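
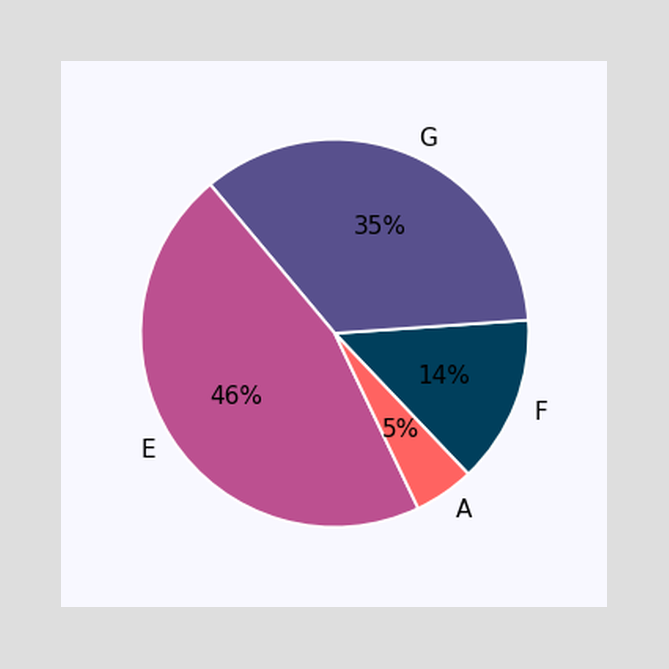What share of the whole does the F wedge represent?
The F slice takes up 14% of the pie.

14%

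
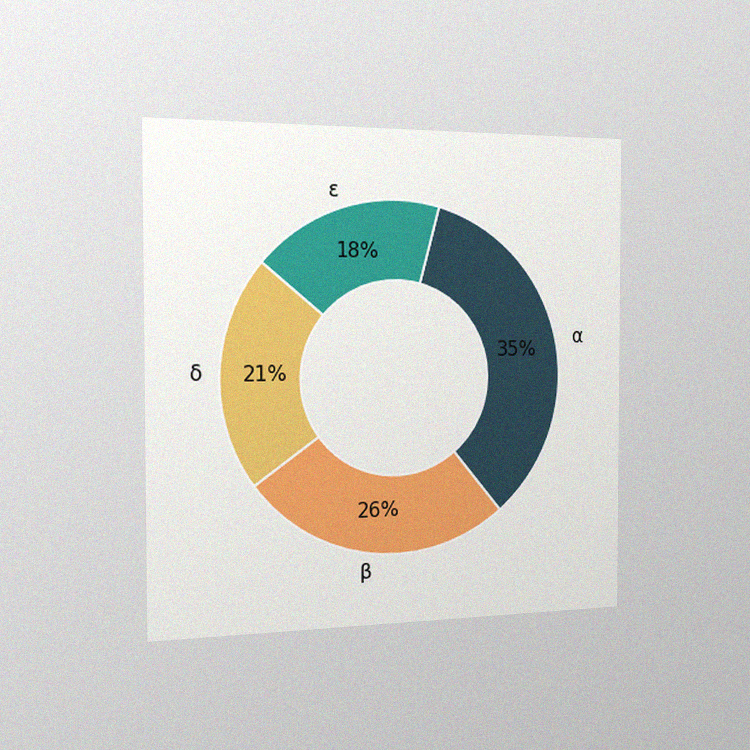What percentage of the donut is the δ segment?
The chart is viewed slightly from the left, with some photo noise. The δ segment takes up 21% of the ring.

21%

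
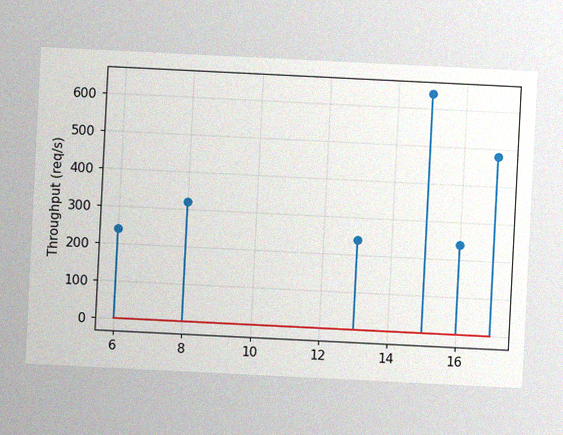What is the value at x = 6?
The chart is tilted about 3° clockwise, with some photo noise. The stem at x=6 reaches 240req/s.

240req/s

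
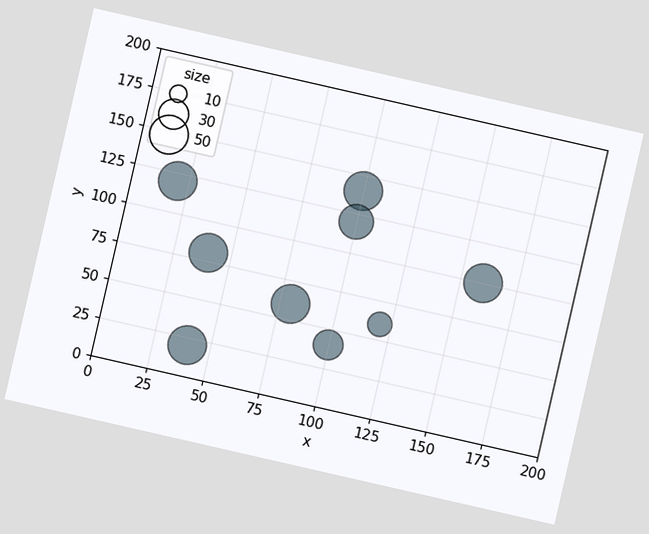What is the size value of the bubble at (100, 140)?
50

The chart is tilted about 13° clockwise. Matching the bubble at (100, 140) against the size legend gives 50.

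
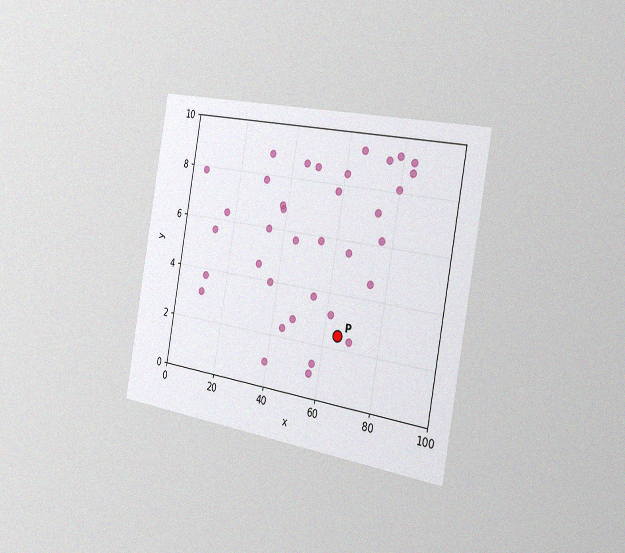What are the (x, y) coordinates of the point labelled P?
(65, 2.5)

The chart is tilted about 10° clockwise and viewed slightly from the right, with some photo noise. Following the gridlines from P to each axis, P sits at (65, 2.5).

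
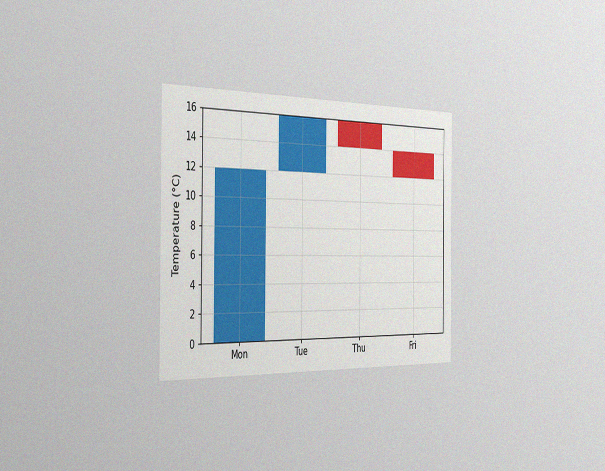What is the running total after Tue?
The chart is viewed slightly from the left, with some photo noise. After Tue the running total reaches 16°C.

16°C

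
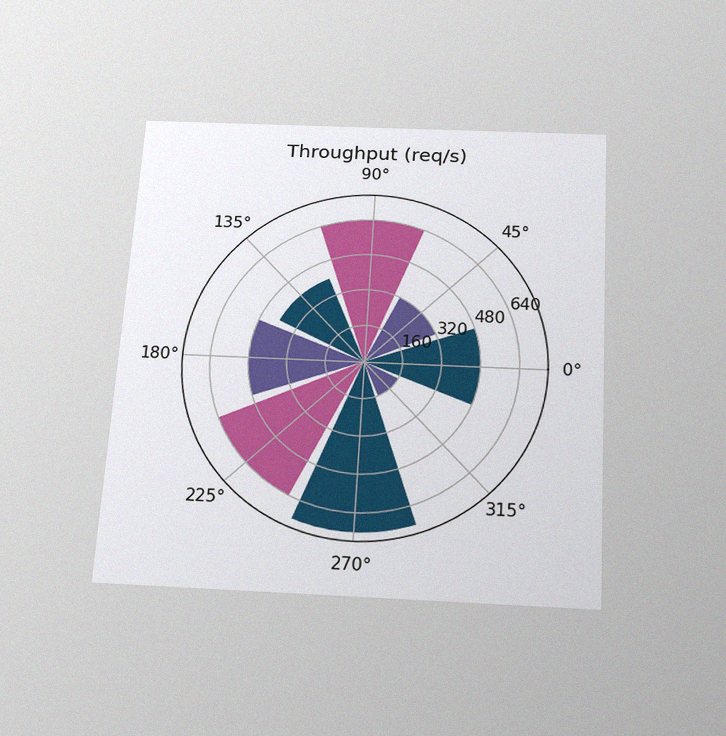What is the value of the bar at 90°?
640req/s

The chart is tilted about 4° clockwise and viewed slightly from below, with some photo noise. The bar at 90° reaches 640req/s on the radial axis.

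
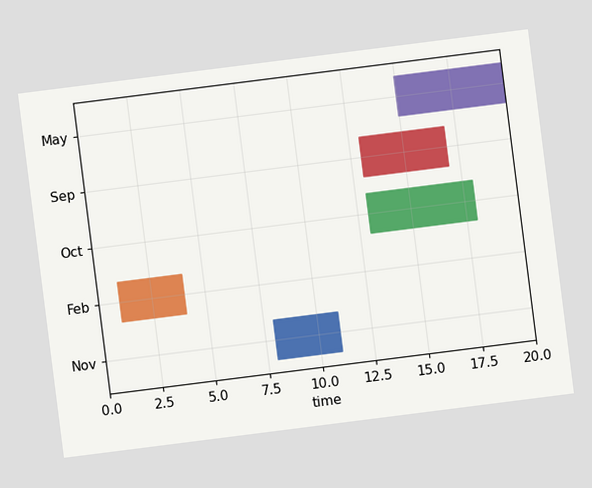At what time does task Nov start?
8

The chart is tilted about 7° counter-clockwise. The Nov bar begins at t=8.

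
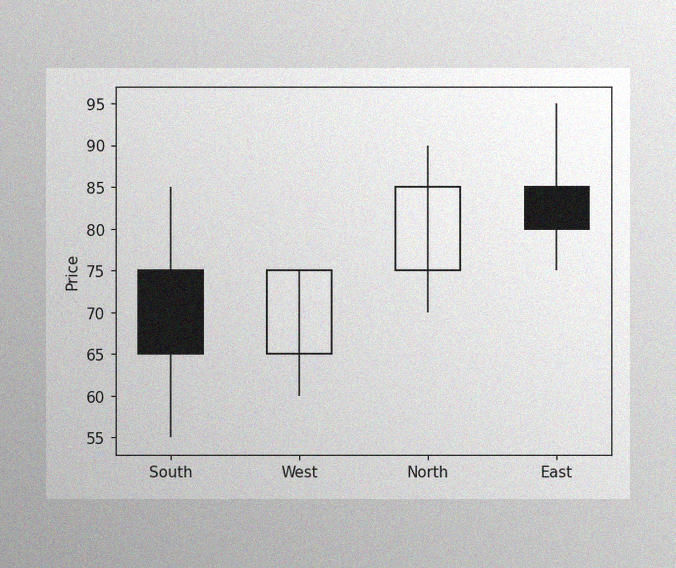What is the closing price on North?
The image has some photo noise and uneven lighting. The North candle closes at 85.

85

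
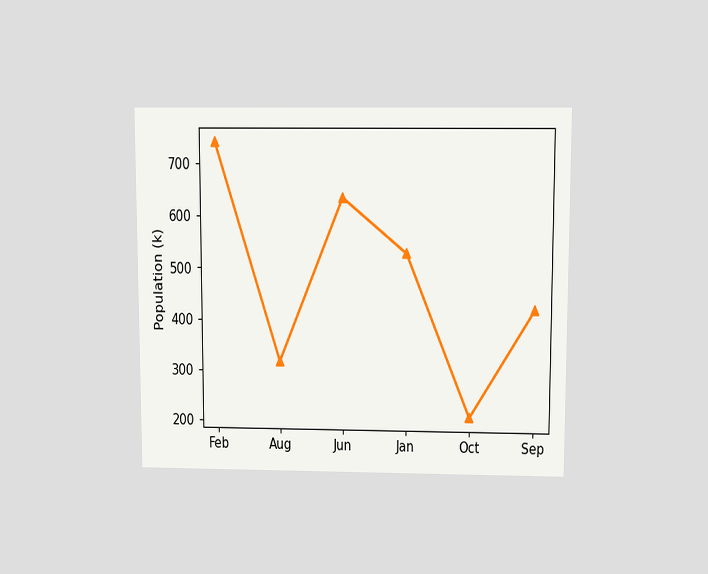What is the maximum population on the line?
The chart is viewed slightly from above. The highest point is at Feb, and reading across to the y-axis gives 742k.

742k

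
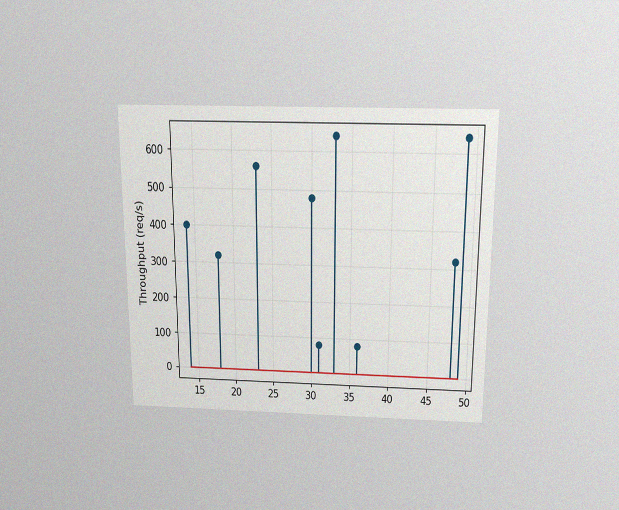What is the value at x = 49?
The chart is viewed slightly from above, with some photo noise. The stem at x=49 reaches 640req/s.

640req/s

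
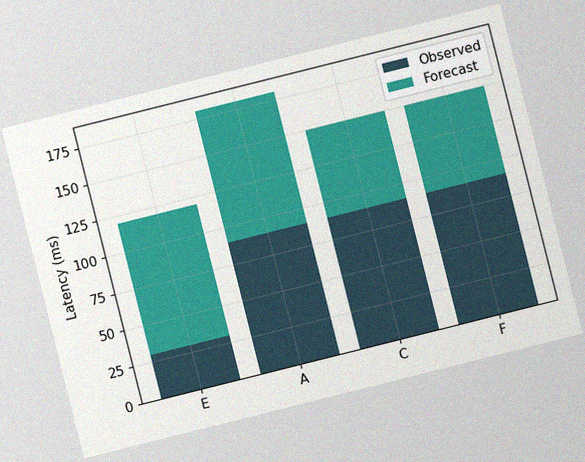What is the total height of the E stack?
The chart is tilted about 14° counter-clockwise, with some photo noise. The E stack's top reaches 120ms on the y-axis.

120ms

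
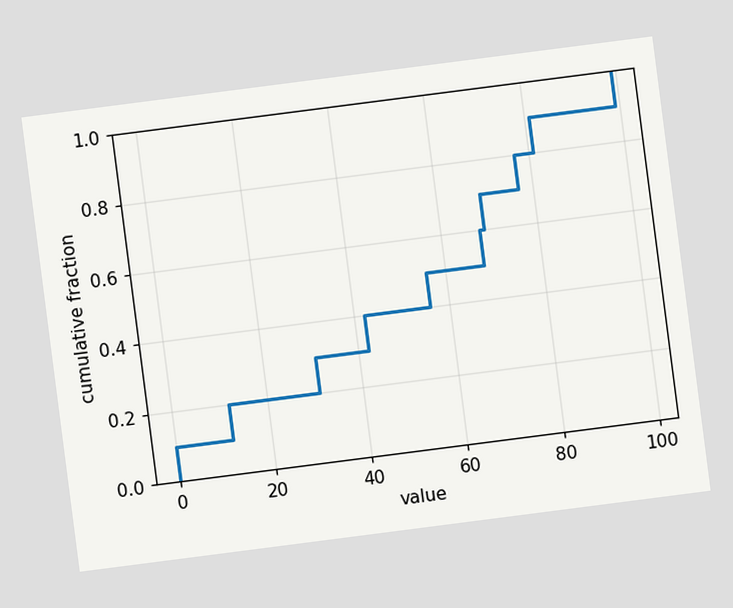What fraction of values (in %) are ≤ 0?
10%

The chart is tilted about 7° counter-clockwise. At x=0 the ECDF step is at 10%.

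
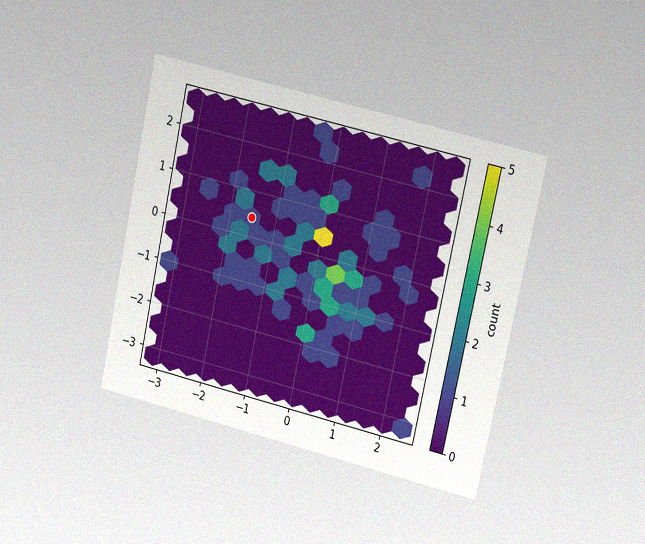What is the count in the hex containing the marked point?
1

The chart is tilted about 12° clockwise and viewed at a slight angle, with some photo noise. The marked hex reads 1 on the colorbar.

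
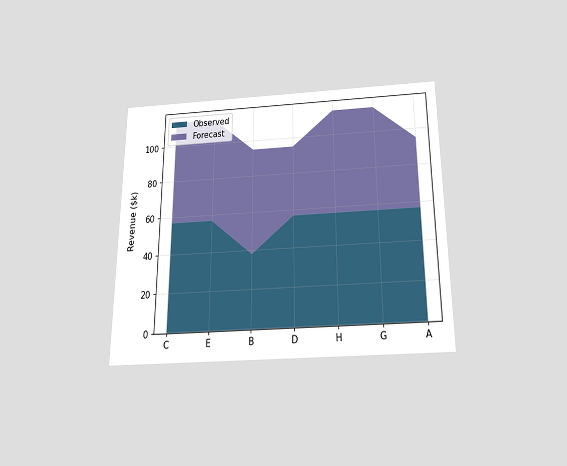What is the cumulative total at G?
$114k

The chart is viewed slightly from below. The stacked total at G reaches $114k.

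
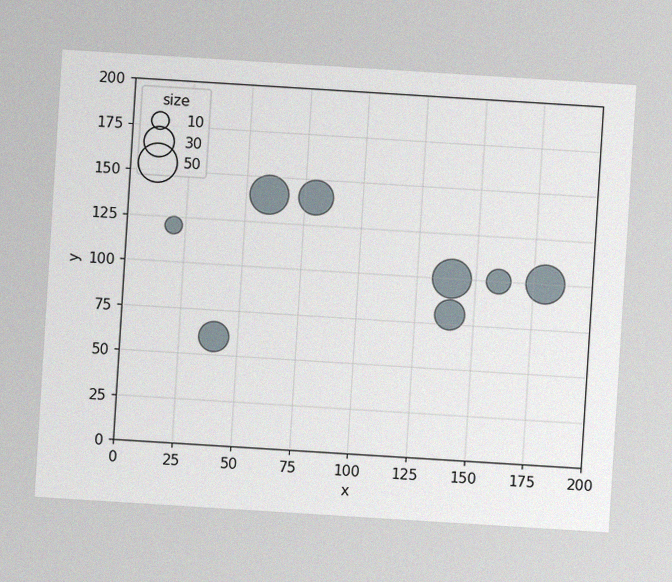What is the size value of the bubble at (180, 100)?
50

The chart is tilted about 4° clockwise, with some photo noise. Matching the bubble at (180, 100) against the size legend gives 50.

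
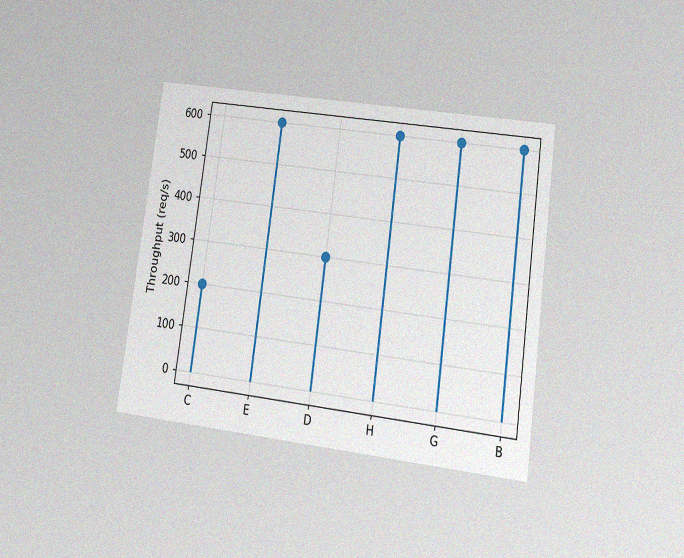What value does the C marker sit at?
200req/s

The chart is tilted about 8° clockwise and viewed at a slight angle, with some photo noise. The C marker sits at 200req/s.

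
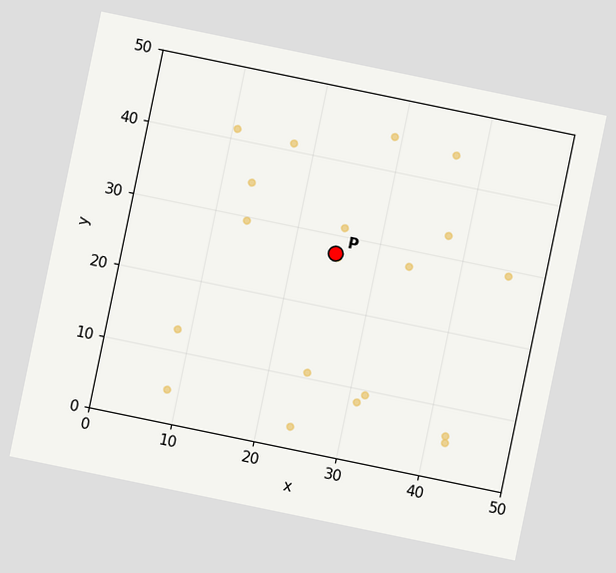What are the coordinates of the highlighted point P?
The chart is tilted about 12° clockwise. Following the gridlines from P to each axis, P sits at (25, 27.5).

(25, 27.5)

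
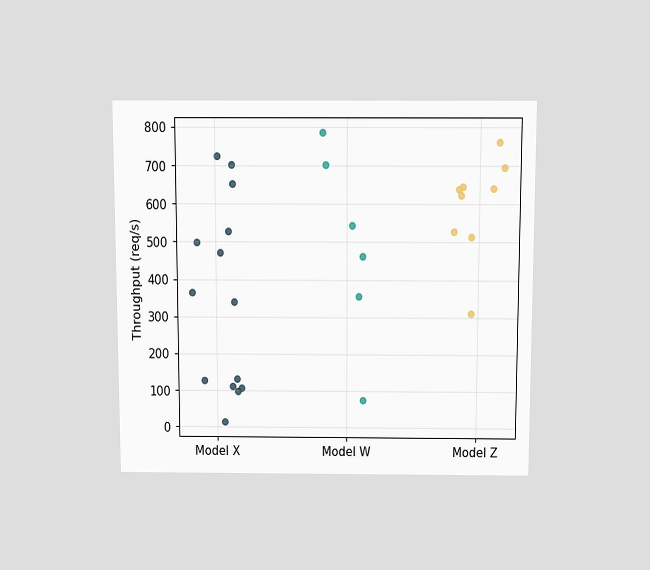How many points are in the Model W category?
6

The chart is viewed slightly from above. Counting the markers in the Model W column gives 6.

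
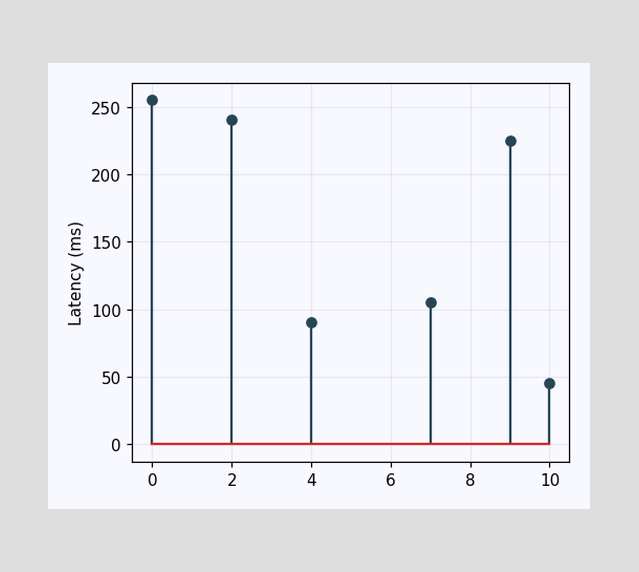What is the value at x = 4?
The stem at x=4 reaches 90ms.

90ms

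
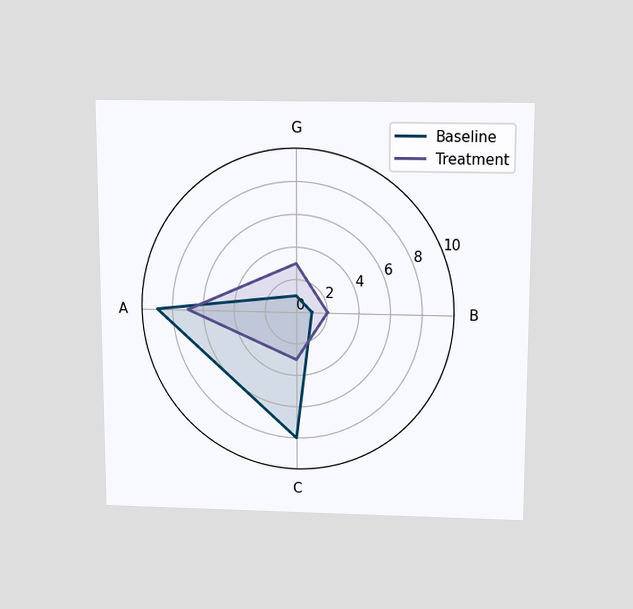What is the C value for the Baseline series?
The chart is viewed slightly from above. On the C axis, Baseline reaches 8.

8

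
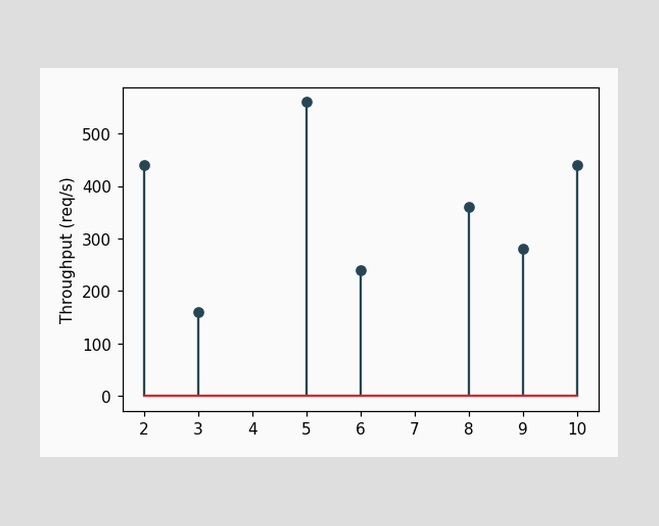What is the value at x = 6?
The stem at x=6 reaches 240req/s.

240req/s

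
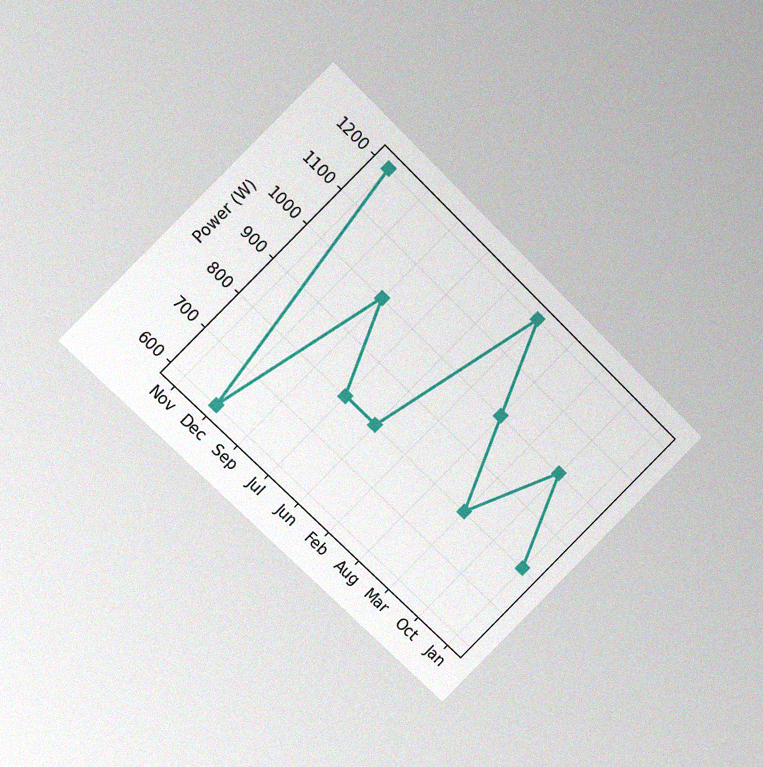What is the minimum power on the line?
600W

The chart is tilted about 45° clockwise and viewed at a slight angle, with some photo noise. The lowest point is at Dec, and reading across to the y-axis gives 600W.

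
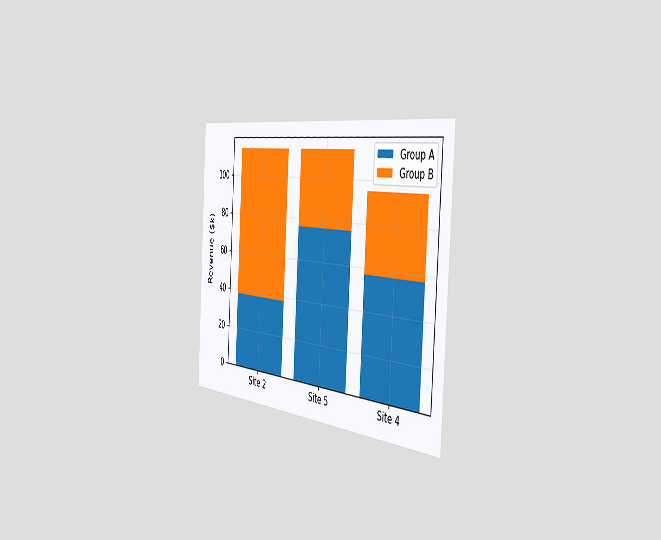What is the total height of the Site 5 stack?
$114k

The chart is tilted about 4° clockwise and viewed slightly from the right. The Site 5 stack's top reaches $114k on the y-axis.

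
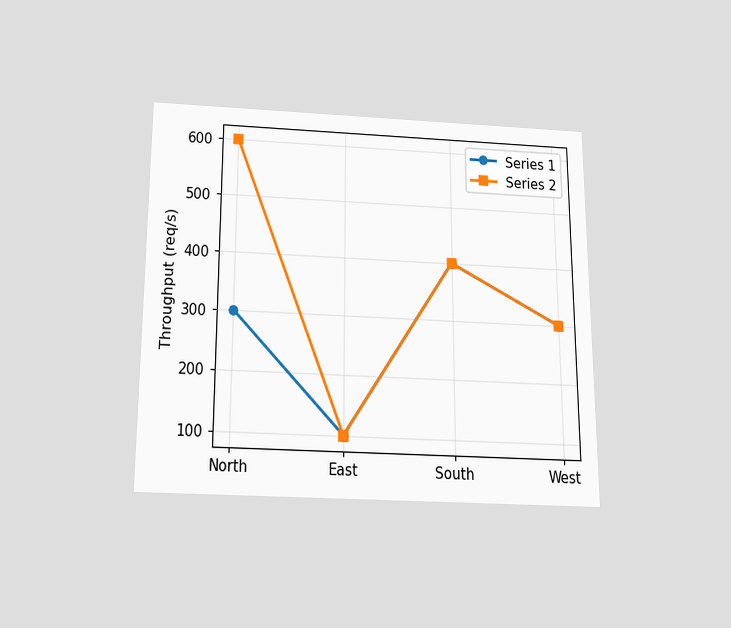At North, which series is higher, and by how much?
Series 2, by 300req/s

The chart is viewed slightly from below. At North, Series 2 sits above the other line by 300req/s.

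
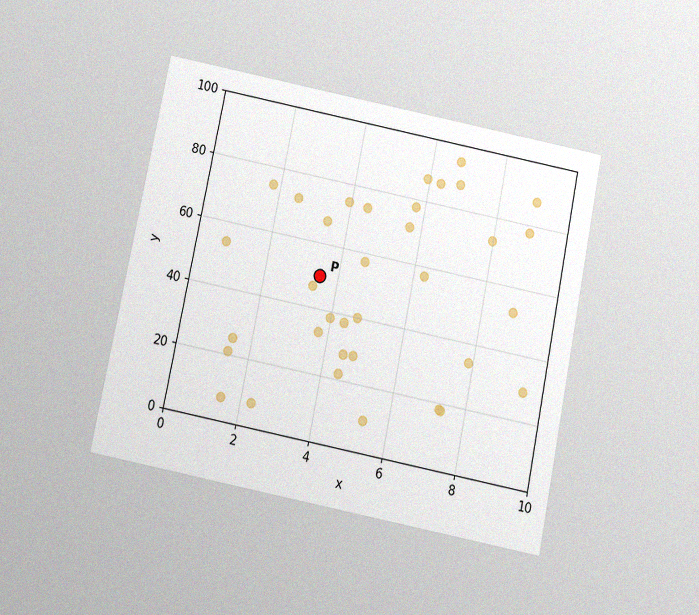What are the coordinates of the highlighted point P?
(3.5, 50)

The chart is tilted about 11° clockwise and viewed slightly from below, with some photo noise. Following the gridlines from P to each axis, P sits at (3.5, 50).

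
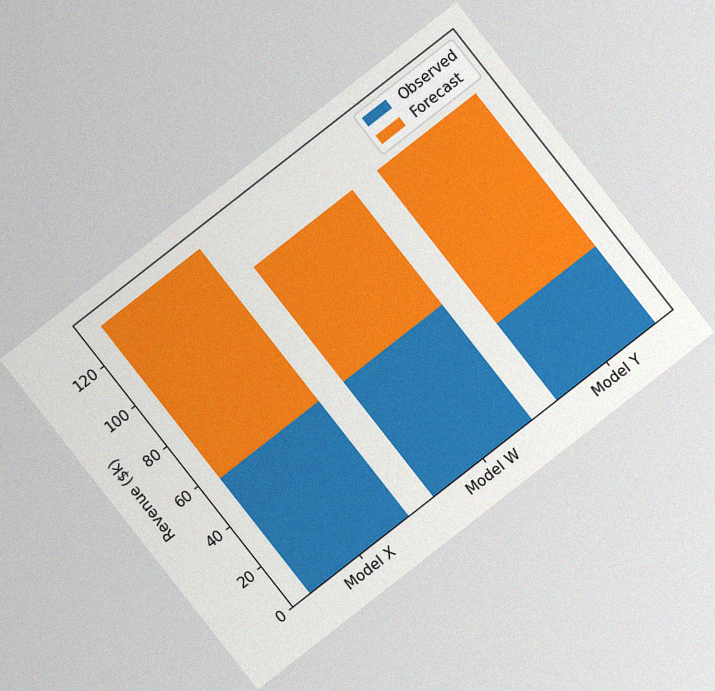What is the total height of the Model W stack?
$114k

The chart is tilted about 38° counter-clockwise, with some photo noise. The Model W stack's top reaches $114k on the y-axis.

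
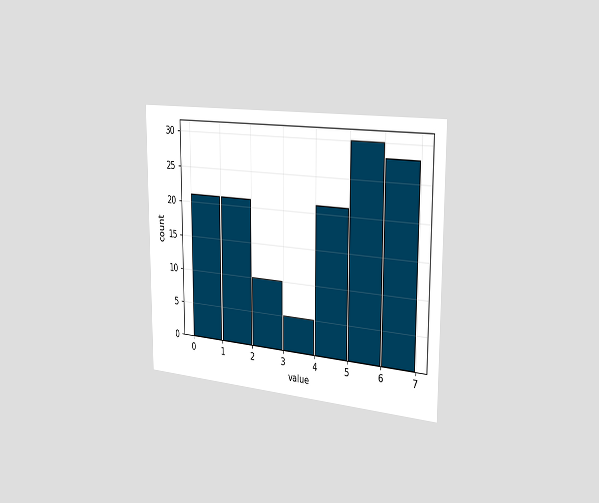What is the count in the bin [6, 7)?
28

The chart is viewed slightly from the right. The [6, 7) bin has height 28.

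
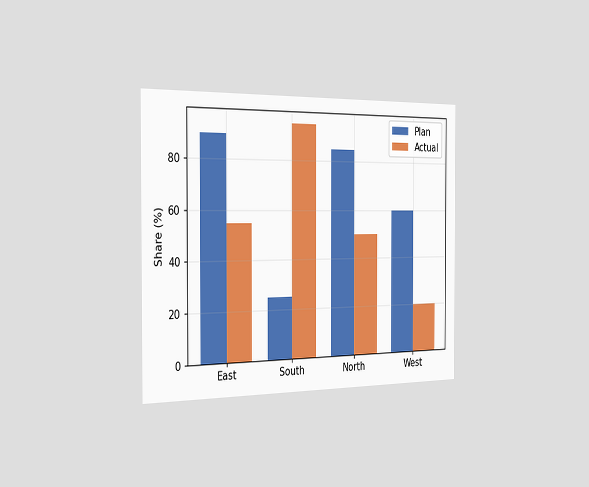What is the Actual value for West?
The chart is viewed slightly from the left. The Actual bar at West reaches 20% on the y-axis.

20%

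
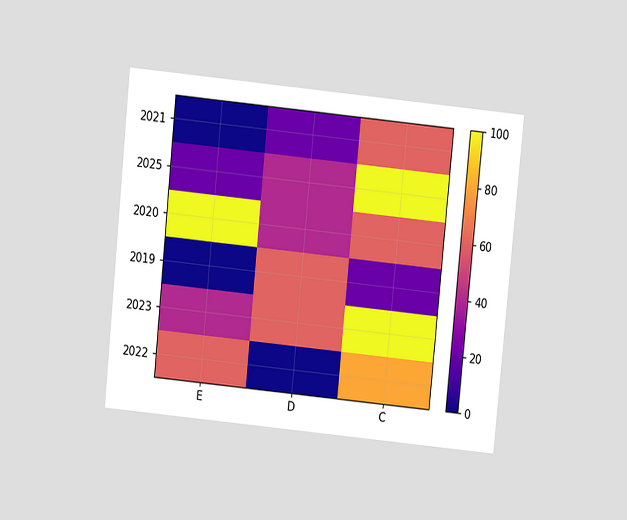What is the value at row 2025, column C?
The chart is tilted about 6° clockwise and viewed slightly from above. Matching cell (2025, C) against the colorbar gives 100.

100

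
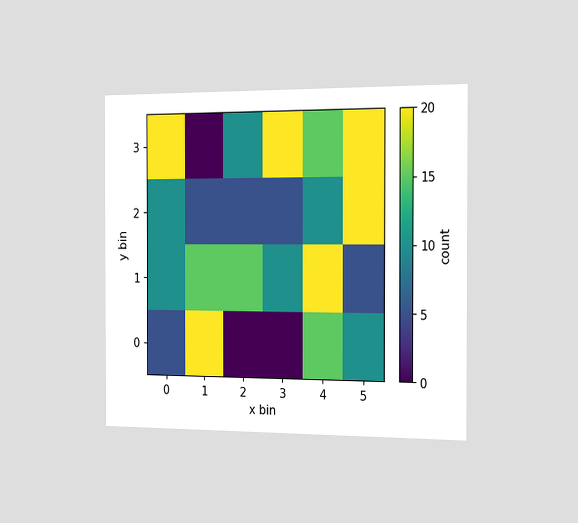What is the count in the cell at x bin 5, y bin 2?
20

The chart is viewed slightly from the right. Matching the cell (5, 2) against the colorbar gives 20.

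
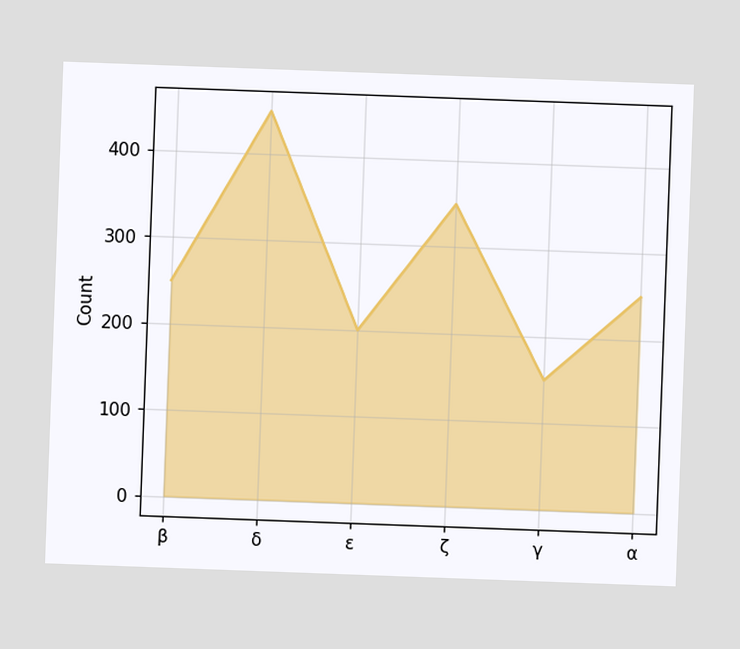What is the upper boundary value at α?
The chart is tilted about 2° clockwise. At α the upper boundary is at 250.

250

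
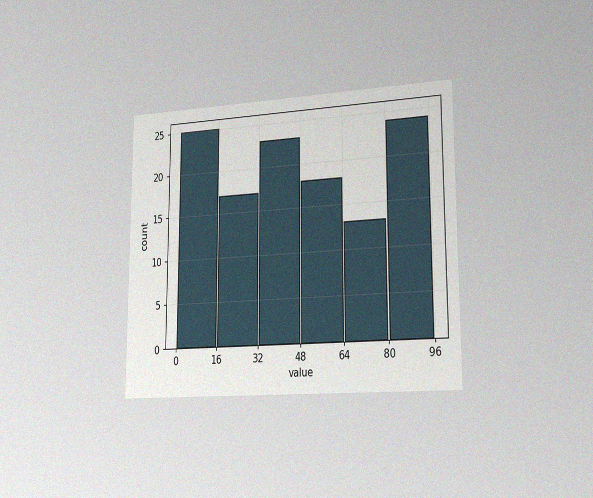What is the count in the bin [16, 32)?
The chart is viewed slightly from the right, with some photo noise. The [16, 32) bin has height 17.

17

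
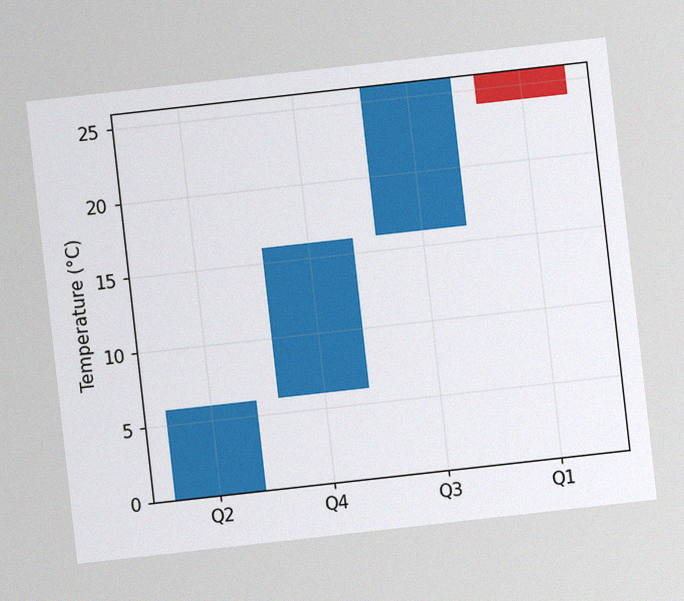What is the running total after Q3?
The chart is tilted about 6° counter-clockwise, with some photo noise. After Q3 the running total reaches 26°C.

26°C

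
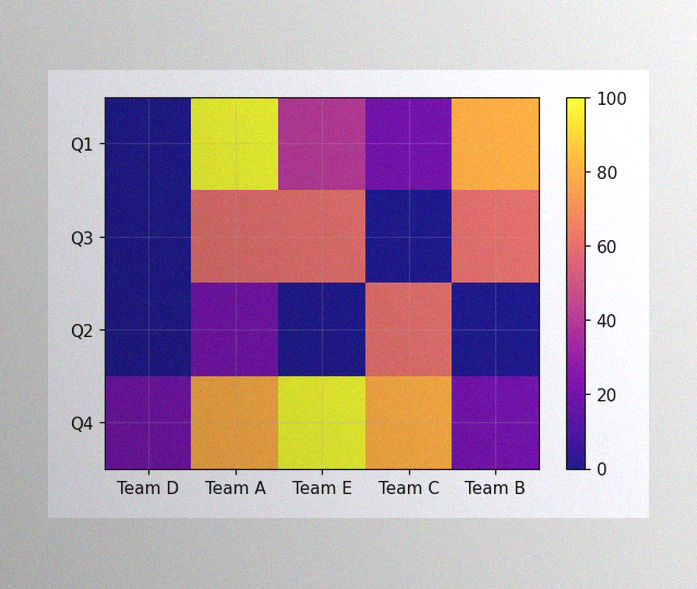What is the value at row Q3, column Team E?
The image has some photo noise and uneven lighting. Matching cell (Q3, Team E) against the colorbar gives 60.

60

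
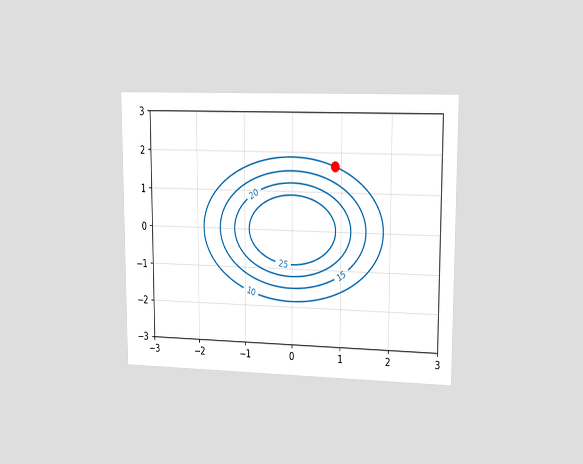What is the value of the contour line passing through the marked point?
10

The chart is viewed slightly from the right. The marked point sits on the contour labelled 10.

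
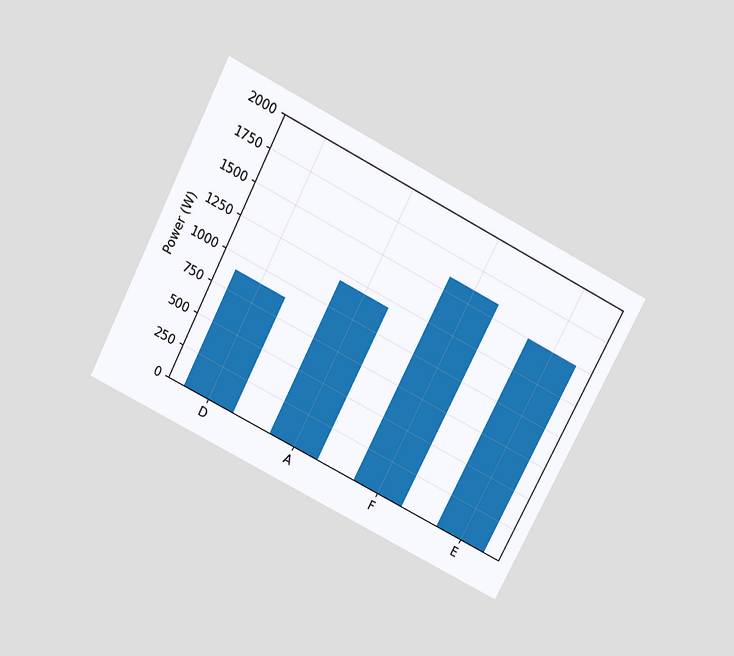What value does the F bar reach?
The chart is tilted about 27° clockwise and viewed slightly from above. Reading along the chart's y-axis, the F bar reaches 1600W.

1600W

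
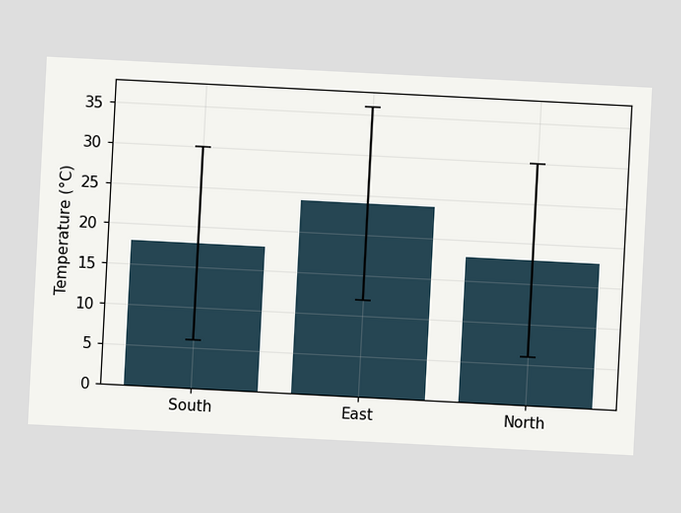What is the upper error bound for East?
The chart is tilted about 3° clockwise. The East bar's upper whisker reaches 36°C.

36°C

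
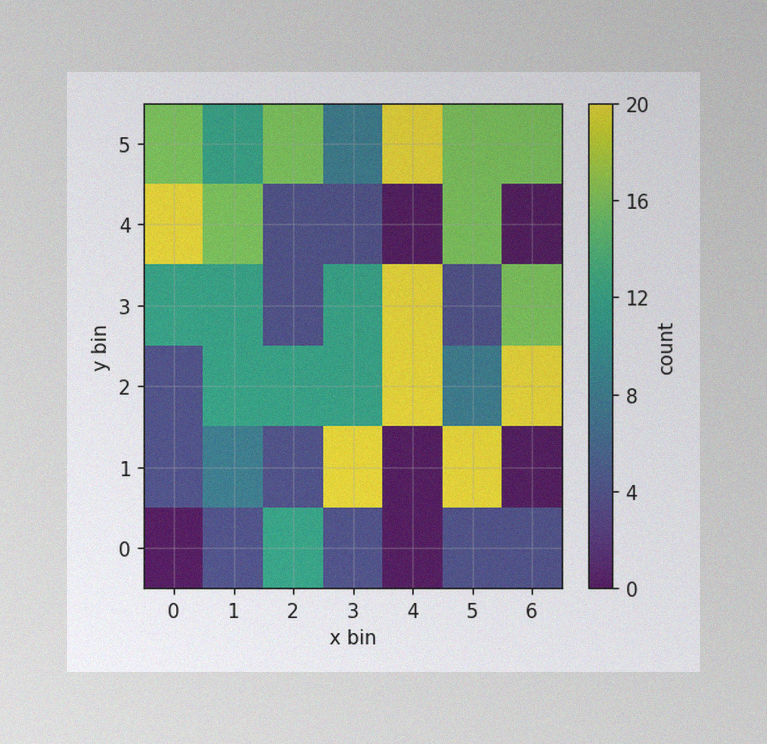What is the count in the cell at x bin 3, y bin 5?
The image has some photo noise and uneven lighting. Matching the cell (3, 5) against the colorbar gives 8.

8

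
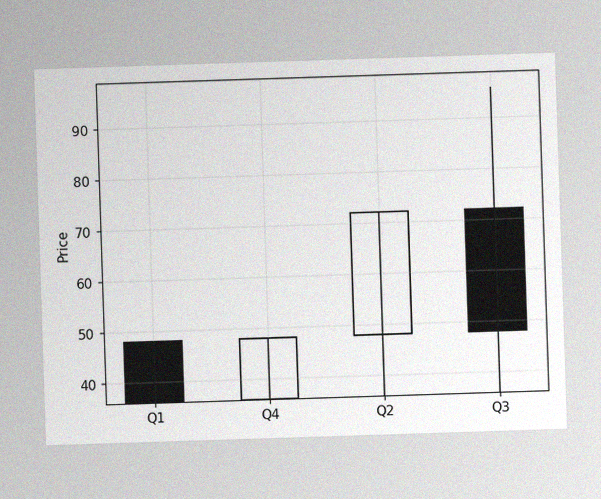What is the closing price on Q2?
The image has some photo noise and uneven lighting. The Q2 candle closes at 72.

72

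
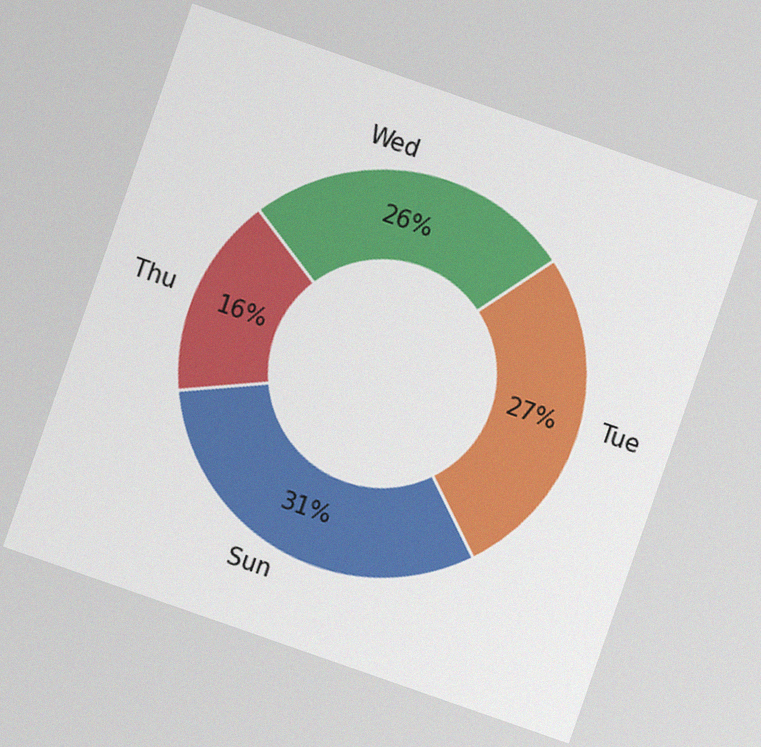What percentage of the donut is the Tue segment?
27%

The chart is tilted about 19° clockwise, with some photo noise. The Tue segment takes up 27% of the ring.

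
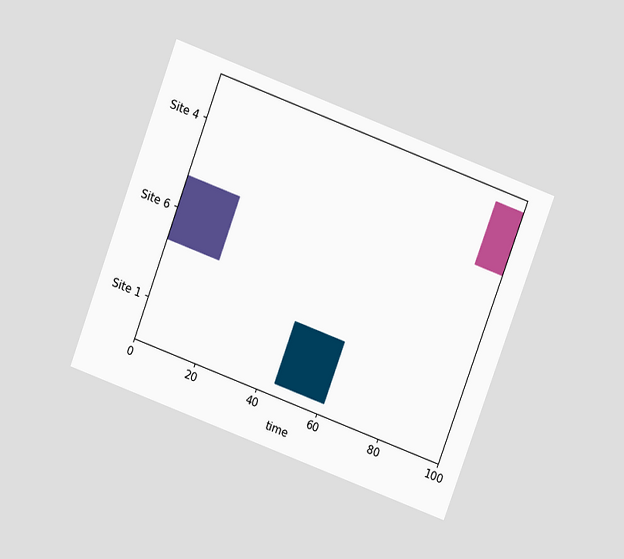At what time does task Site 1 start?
The chart is tilted about 20° clockwise and viewed slightly from above. The Site 1 bar begins at t=45.

45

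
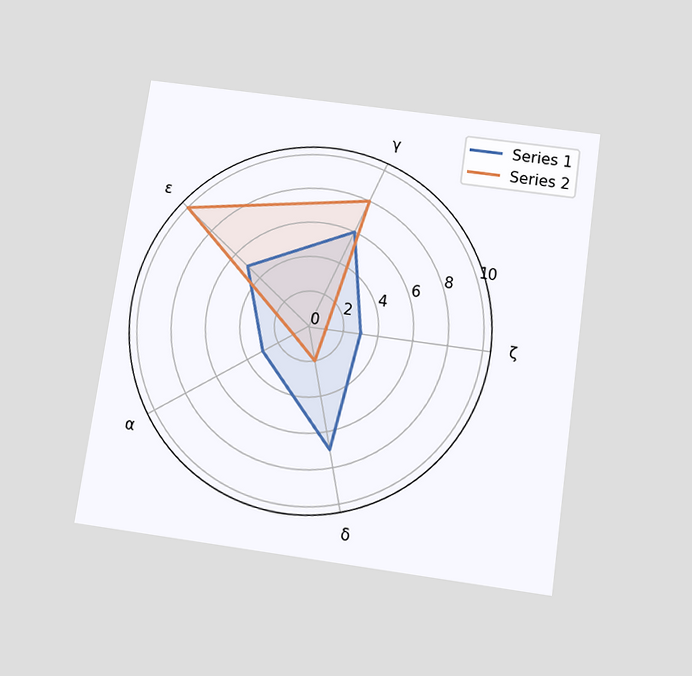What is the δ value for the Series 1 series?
7

The chart is tilted about 8° clockwise and viewed slightly from below. On the δ axis, Series 1 reaches 7.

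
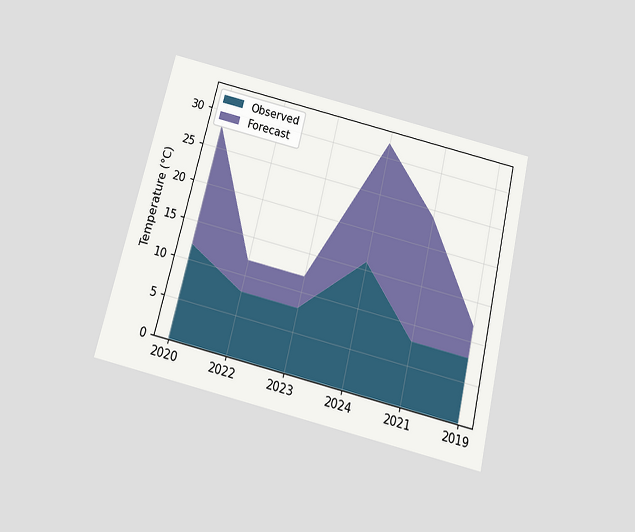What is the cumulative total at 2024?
32°C

The chart is tilted about 13° clockwise and viewed slightly from below. The stacked total at 2024 reaches 32°C.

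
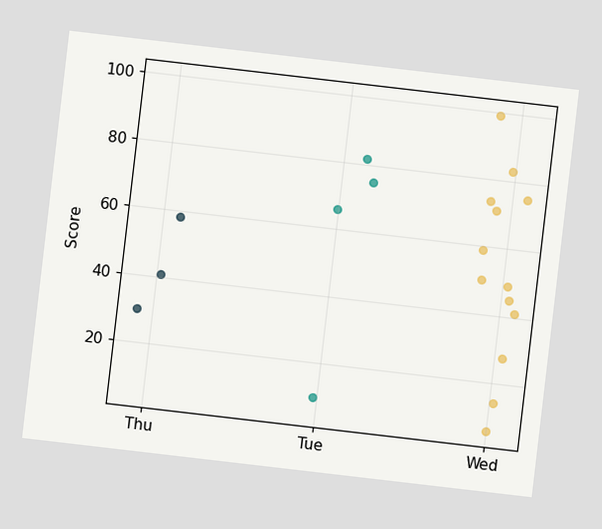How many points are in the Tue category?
The chart is tilted about 7° clockwise. Counting the markers in the Tue column gives 4.

4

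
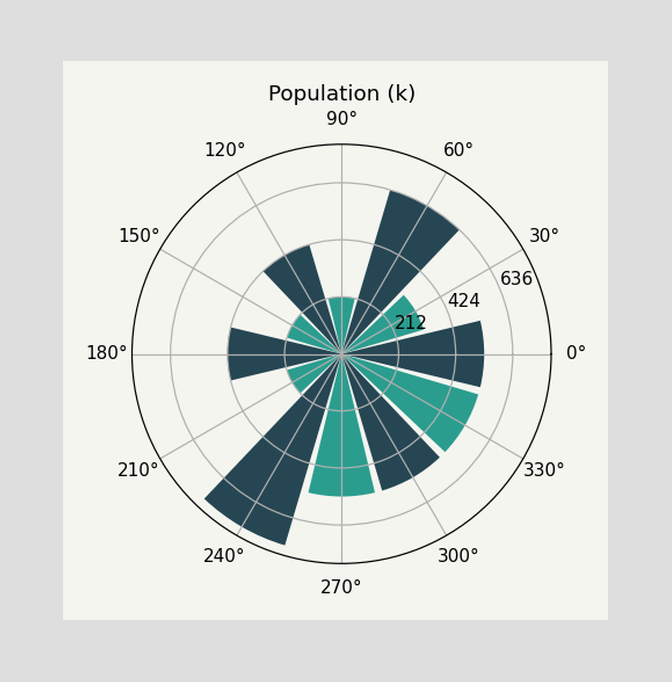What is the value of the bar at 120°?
The bar at 120° reaches 424k on the radial axis.

424k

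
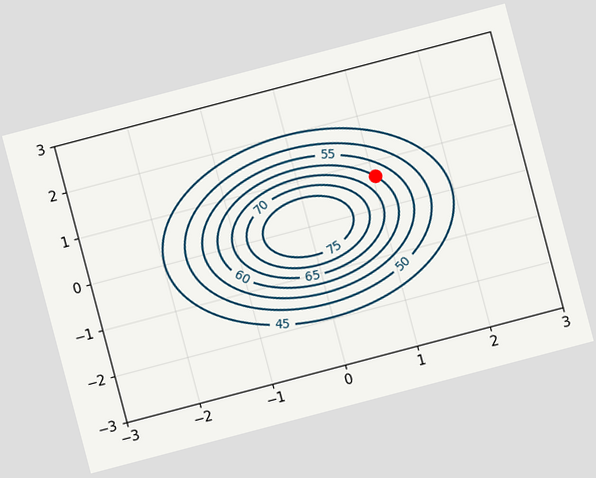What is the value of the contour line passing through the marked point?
The chart is tilted about 15° counter-clockwise. The marked point sits on the contour labelled 60.

60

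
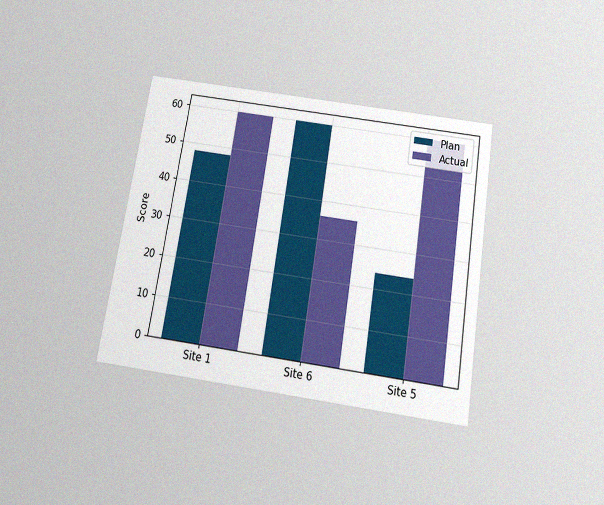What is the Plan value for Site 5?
24

The chart is tilted about 9° clockwise and viewed slightly from below, with some photo noise. The Plan bar at Site 5 reaches 24 on the y-axis.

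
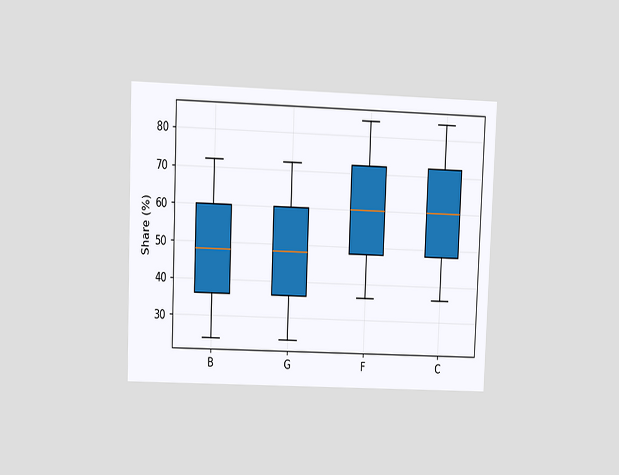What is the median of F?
60%

The chart is tilted about 2° clockwise and viewed at a slight angle. The median line in the F box sits at 60%.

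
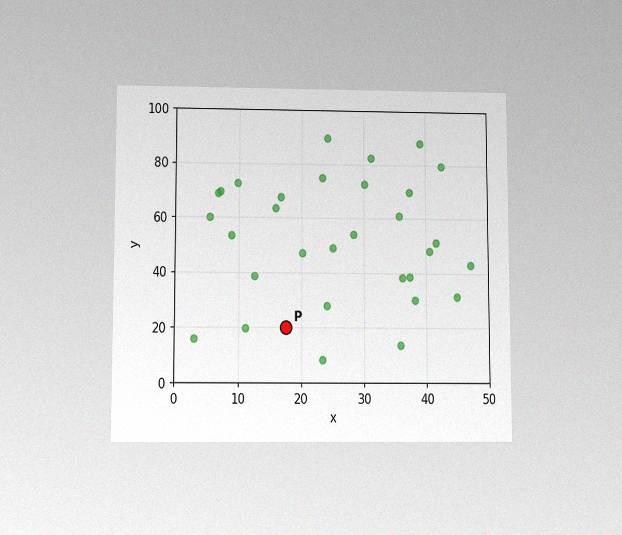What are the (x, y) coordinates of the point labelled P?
The chart is viewed slightly from below, with some photo noise. Following the gridlines from P to each axis, P sits at (17.5, 20).

(17.5, 20)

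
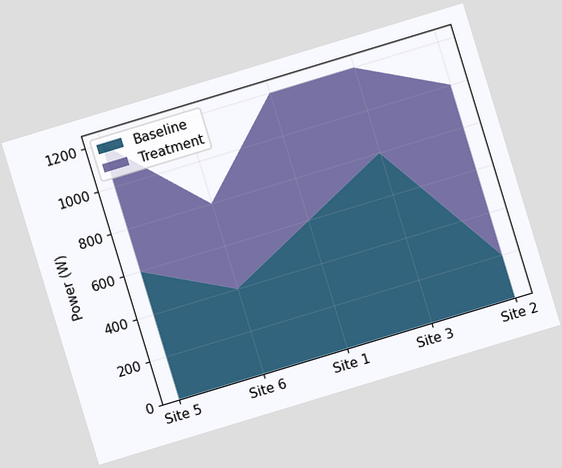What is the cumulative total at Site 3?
1200W

The chart is tilted about 17° counter-clockwise. The stacked total at Site 3 reaches 1200W.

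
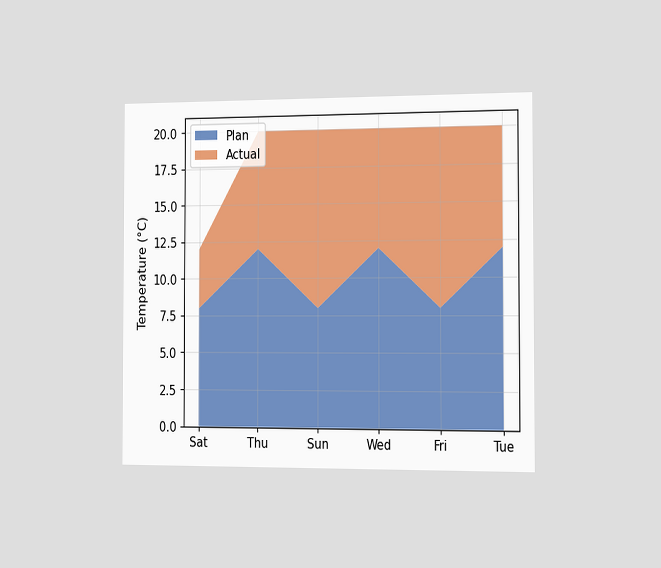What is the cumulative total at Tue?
20°C

The chart is viewed slightly from the right. The stacked total at Tue reaches 20°C.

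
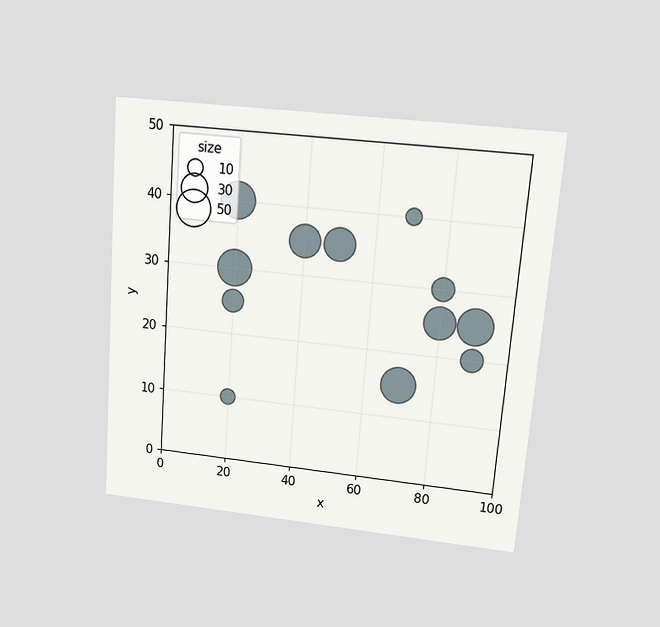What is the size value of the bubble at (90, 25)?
The chart is tilted about 4° clockwise and viewed at a slight angle. Matching the bubble at (90, 25) against the size legend gives 50.

50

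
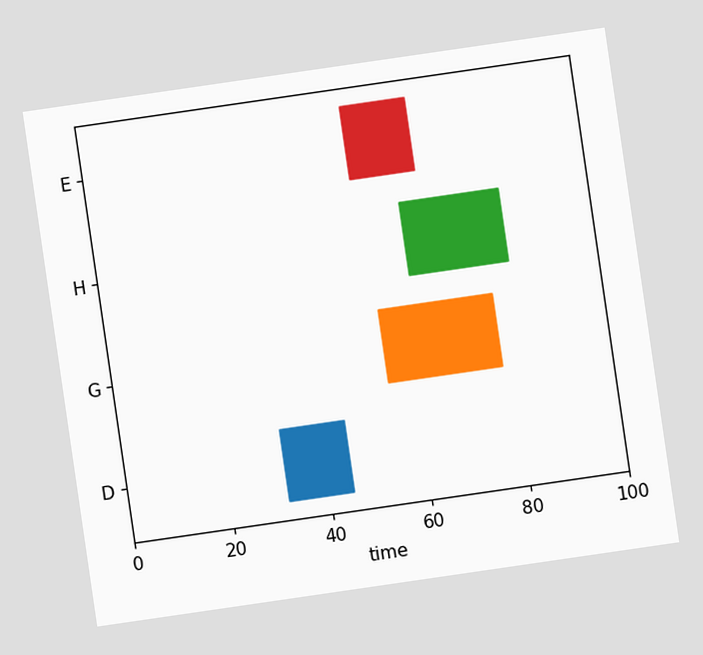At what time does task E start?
The chart is tilted about 8° counter-clockwise. The E bar begins at t=53.

53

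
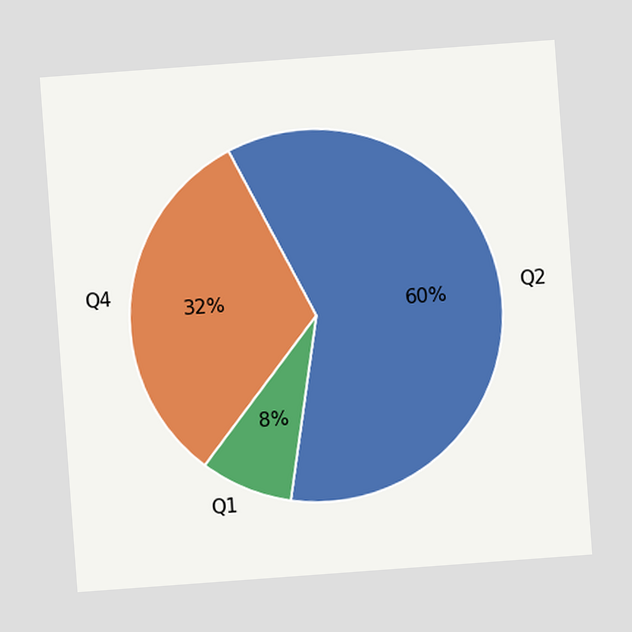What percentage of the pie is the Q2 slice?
The chart is tilted about 4° counter-clockwise. The Q2 slice takes up 60% of the pie.

60%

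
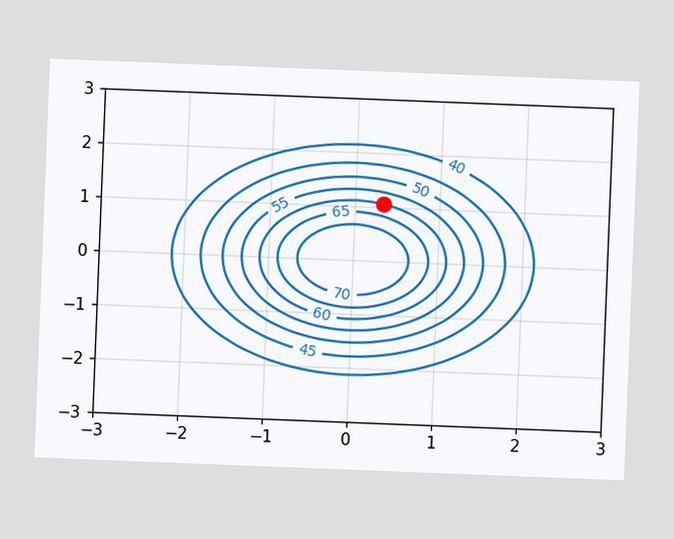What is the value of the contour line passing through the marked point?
The chart is tilted about 2° clockwise. The marked point sits on the contour labelled 60.

60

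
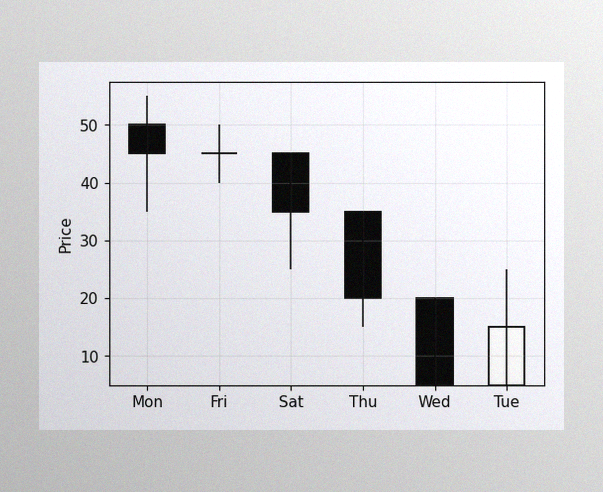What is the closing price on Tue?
15

The image has some photo noise and uneven lighting. The Tue candle closes at 15.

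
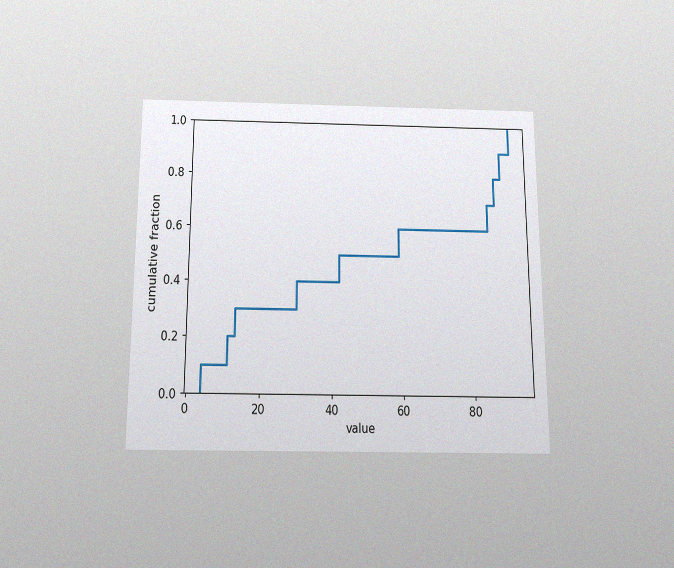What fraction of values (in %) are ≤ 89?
90%

The chart is viewed slightly from below, with some photo noise. At x=89 the ECDF step is at 90%.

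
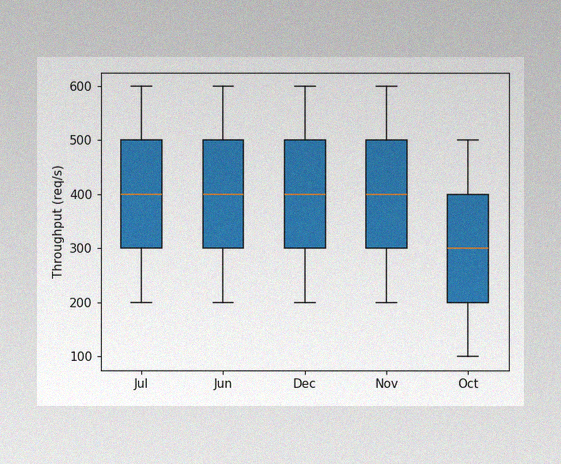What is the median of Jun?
400req/s

The image has some photo noise and uneven lighting. The median line in the Jun box sits at 400req/s.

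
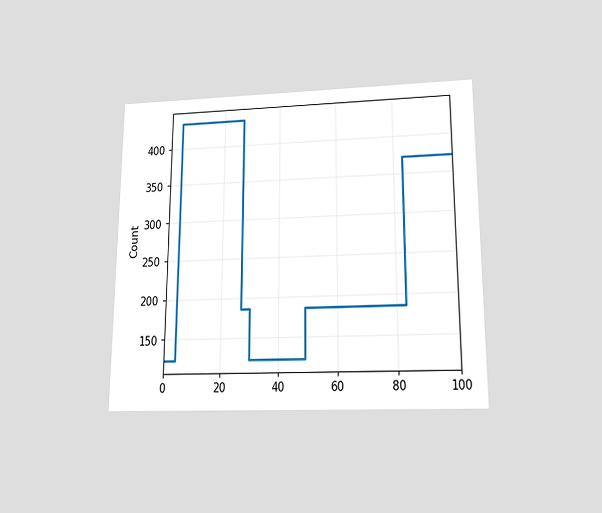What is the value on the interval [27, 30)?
The chart is viewed slightly from below. On [27, 30) the step sits at 186.

186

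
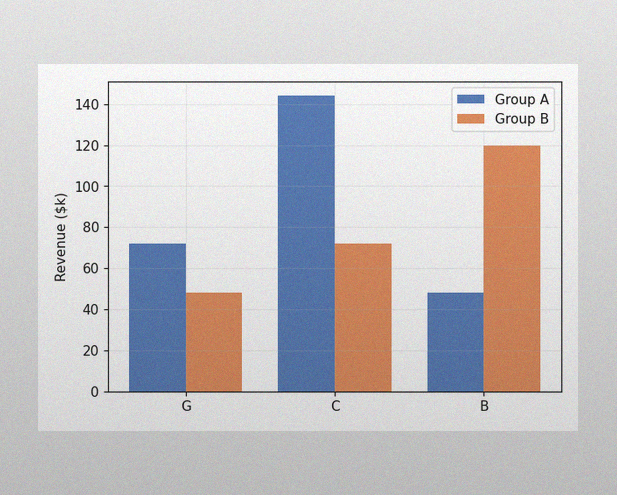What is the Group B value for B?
The image has some photo noise and uneven lighting. The Group B bar at B reaches $120k on the y-axis.

$120k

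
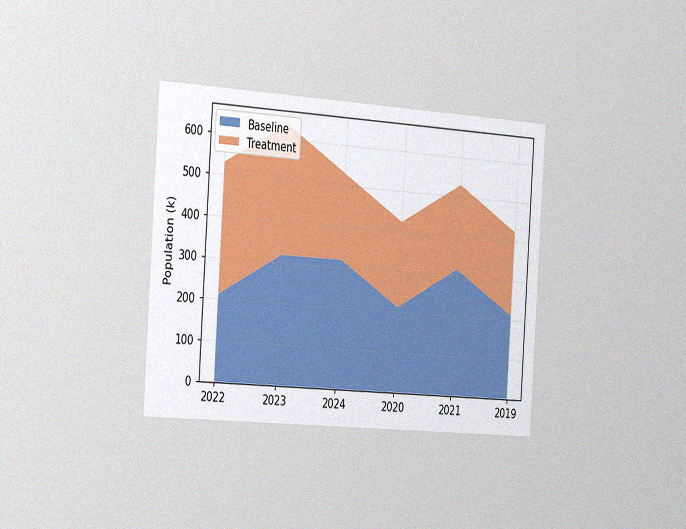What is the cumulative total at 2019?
424k

The chart is tilted about 4° clockwise and viewed slightly from the left, with some photo noise. The stacked total at 2019 reaches 424k.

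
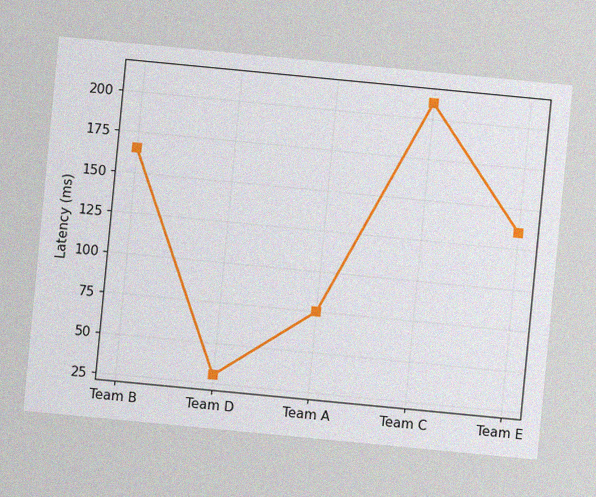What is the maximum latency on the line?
210ms

The chart is tilted about 5° clockwise, with some photo noise. The highest point is at Team C, and reading across to the y-axis gives 210ms.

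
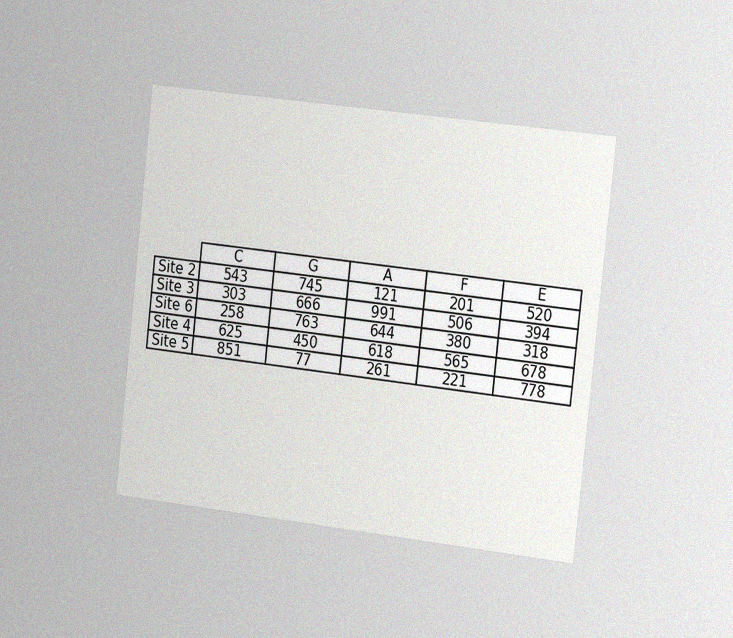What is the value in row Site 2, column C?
543

The chart is tilted about 6° clockwise and viewed slightly from the right, with some photo noise. The (Site 2, C) cell reads 543.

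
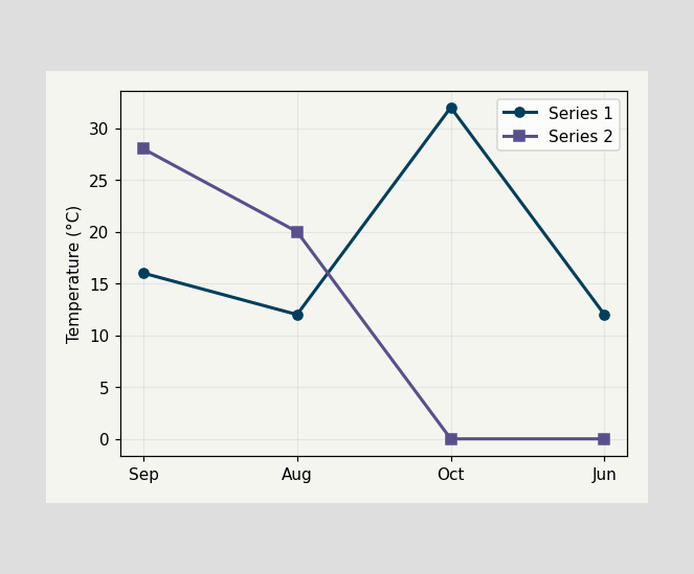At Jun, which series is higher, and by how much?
Series 1, by 12°C

At Jun, Series 1 sits above the other line by 12°C.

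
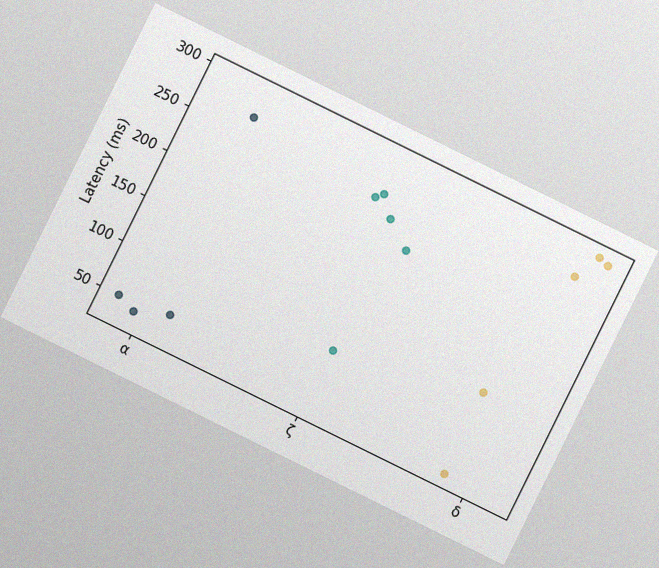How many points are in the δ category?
The chart is tilted about 26° clockwise, with some photo noise. Counting the markers in the δ column gives 5.

5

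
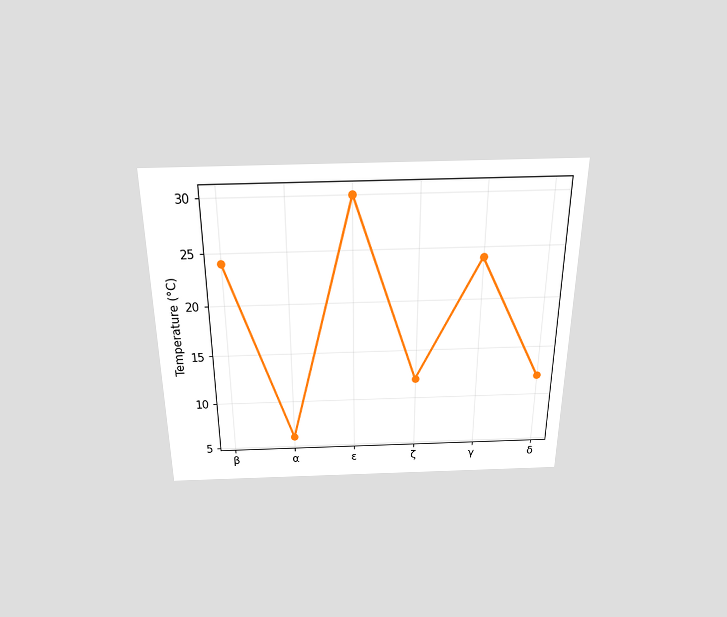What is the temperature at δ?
The chart is viewed slightly from above. At δ, the line is at 12°C.

12°C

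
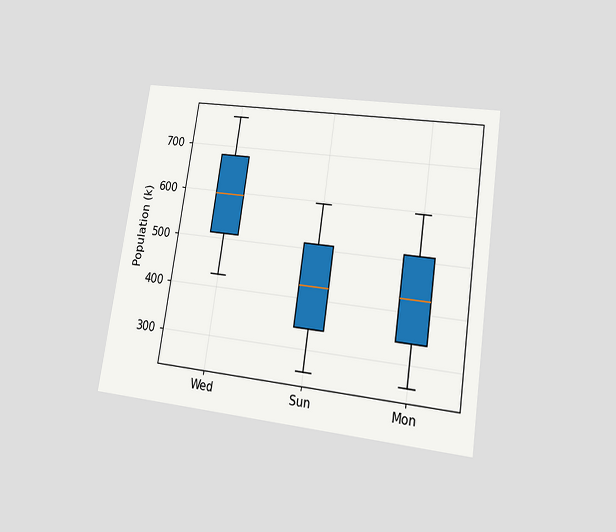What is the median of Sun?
The chart is tilted about 8° clockwise and viewed at a slight angle. The median line in the Sun box sits at 425k.

425k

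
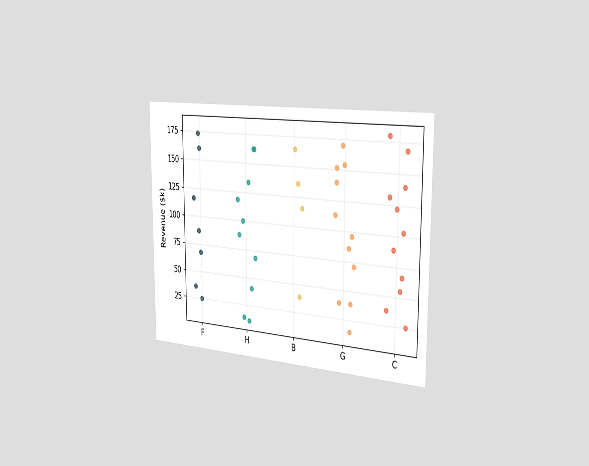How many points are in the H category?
The chart is viewed slightly from the right. Counting the markers in the H column gives 10.

10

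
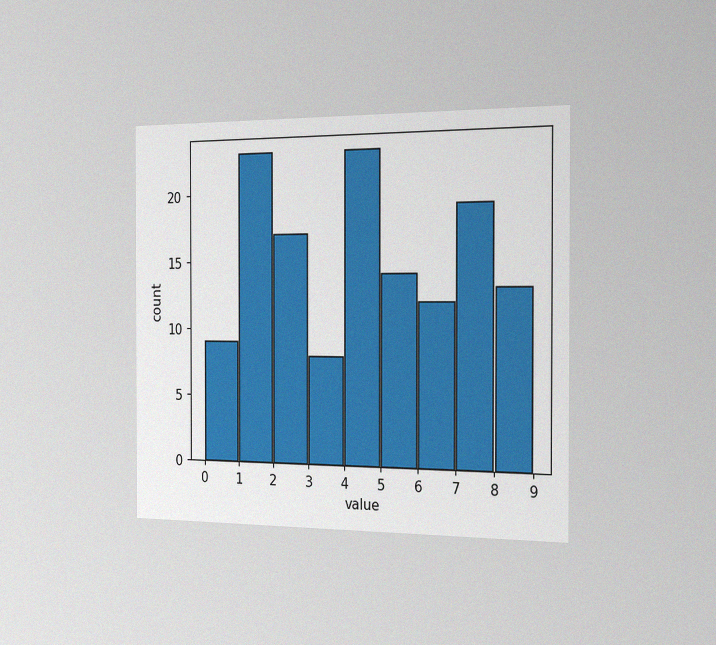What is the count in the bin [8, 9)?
13

The chart is viewed slightly from the right, with some photo noise. The [8, 9) bin has height 13.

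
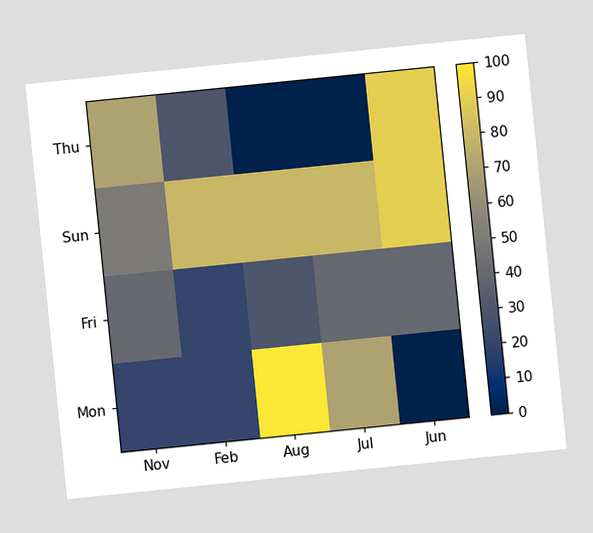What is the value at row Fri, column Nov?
40

The chart is tilted about 6° counter-clockwise. Matching cell (Fri, Nov) against the colorbar gives 40.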